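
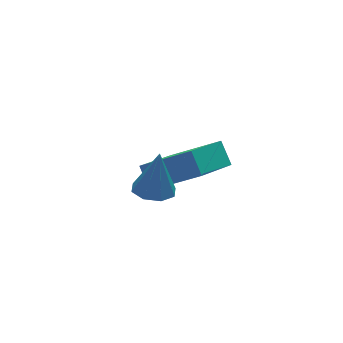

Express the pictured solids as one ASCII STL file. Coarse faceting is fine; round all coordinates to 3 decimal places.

solid 
facet normal -0.632 0.541 -0.555
outer loop
vertex -1.727 3.682 -2.559
vertex -1.727 4.355 -1.903
vertex -0.185 4.56 -3.459
endloop
endfacet
facet normal 0.000 -0.716 -0.698
outer loop
vertex 1.047 3.505 -2.377
vertex -1.727 3.682 -2.559
vertex -0.185 4.56 -3.459
endloop
endfacet
facet normal -0.632 0.541 -0.555
outer loop
vertex -0.185 4.56 -3.459
vertex -1.727 4.355 -1.903
vertex -0.185 5.233 -2.803
endloop
endfacet
facet normal 0.775 0.441 -0.452
outer loop
vertex -0.185 5.233 -2.803
vertex 1.047 3.505 -2.377
vertex -0.185 4.56 -3.459
endloop
endfacet
facet normal -0.775 -0.441 0.452
outer loop
vertex -1.727 3.682 -2.559
vertex -0.495 3.3 -0.821
vertex -1.727 4.355 -1.903
endloop
endfacet
facet normal 0.000 -0.716 -0.698
outer loop
vertex -0.495 2.627 -1.477
vertex -1.727 3.682 -2.559
vertex 1.047 3.505 -2.377
endloop
endfacet
facet normal -0.775 -0.441 0.452
outer loop
vertex -0.495 2.627 -1.477
vertex -0.495 3.3 -0.821
vertex -1.727 3.682 -2.559
endloop
endfacet
facet normal -0.000 0.716 0.698
outer loop
vertex -1.727 4.355 -1.903
vertex -0.495 3.3 -0.821
vertex -0.185 5.233 -2.803
endloop
endfacet
facet normal 0.775 0.441 -0.452
outer loop
vertex 1.047 4.178 -1.721
vertex 1.047 3.505 -2.377
vertex -0.185 5.233 -2.803
endloop
endfacet
facet normal -0.000 0.716 0.698
outer loop
vertex -0.185 5.233 -2.803
vertex -0.495 3.3 -0.821
vertex 1.047 4.178 -1.721
endloop
endfacet
facet normal 0.632 -0.541 0.555
outer loop
vertex 1.047 4.178 -1.721
vertex -0.495 2.627 -1.477
vertex 1.047 3.505 -2.377
endloop
endfacet
facet normal 0.632 -0.541 0.555
outer loop
vertex -0.495 3.3 -0.821
vertex -0.495 2.627 -1.477
vertex 1.047 4.178 -1.721
endloop
endfacet
facet normal -0.197 -0.112 -0.974
outer loop
vertex -2.317 1.609 -0.012
vertex -2.846 1.227 0.139
vertex -2.748 1.883 0.044
endloop
endfacet
facet normal 0.544 0.817 0.192
outer loop
vertex -2.317 1.609 -0.012
vertex -2.748 1.883 0.044
vertex -2.554 1.393 1.581
endloop
endfacet
facet normal -0.198 -0.111 -0.974
outer loop
vertex -2.748 1.883 0.044
vertex -2.846 1.227 0.139
vertex -3.236 1.772 0.156
endloop
endfacet
facet normal -0.141 0.938 0.317
outer loop
vertex -2.748 1.883 0.044
vertex -3.236 1.772 0.156
vertex -2.554 1.393 1.581
endloop
endfacet
facet normal -0.198 -0.111 -0.974
outer loop
vertex -3.236 1.772 0.156
vertex -2.846 1.227 0.139
vertex -3.496 1.342 0.258
endloop
endfacet
facet normal -0.698 0.535 0.476
outer loop
vertex -3.236 1.772 0.156
vertex -3.496 1.342 0.258
vertex -2.554 1.393 1.581
endloop
endfacet
facet normal -0.198 -0.113 -0.974
outer loop
vertex -3.496 1.342 0.258
vertex -2.846 1.227 0.139
vertex -3.375 0.845 0.291
endloop
endfacet
facet normal -0.802 -0.157 0.577
outer loop
vertex -3.496 1.342 0.258
vertex -3.375 0.845 0.291
vertex -2.554 1.393 1.581
endloop
endfacet
facet normal -0.198 -0.113 -0.974
outer loop
vertex -3.375 0.845 0.291
vertex -2.846 1.227 0.139
vertex -2.945 0.571 0.235
endloop
endfacet
facet normal -0.392 -0.730 0.560
outer loop
vertex -3.375 0.845 0.291
vertex -2.945 0.571 0.235
vertex -2.554 1.393 1.581
endloop
endfacet
facet normal -0.198 -0.113 -0.974
outer loop
vertex -2.945 0.571 0.235
vertex -2.846 1.227 0.139
vertex -2.457 0.682 0.123
endloop
endfacet
facet normal 0.293 -0.851 0.435
outer loop
vertex -2.945 0.571 0.235
vertex -2.457 0.682 0.123
vertex -2.554 1.393 1.581
endloop
endfacet
facet normal -0.197 -0.112 -0.974
outer loop
vertex -2.457 0.682 0.123
vertex -2.846 1.227 0.139
vertex -2.197 1.112 0.021
endloop
endfacet
facet normal 0.850 -0.449 0.275
outer loop
vertex -2.457 0.682 0.123
vertex -2.197 1.112 0.021
vertex -2.554 1.393 1.581
endloop
endfacet
facet normal -0.197 -0.112 -0.974
outer loop
vertex -2.197 1.112 0.021
vertex -2.846 1.227 0.139
vertex -2.317 1.609 -0.012
endloop
endfacet
facet normal 0.954 0.242 0.175
outer loop
vertex -2.197 1.112 0.021
vertex -2.317 1.609 -0.012
vertex -2.554 1.393 1.581
endloop
endfacet

endsolid


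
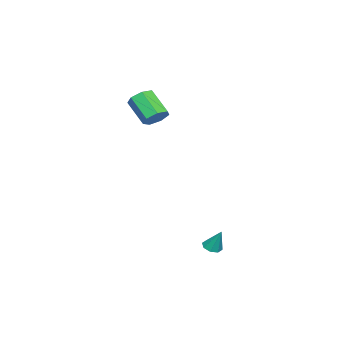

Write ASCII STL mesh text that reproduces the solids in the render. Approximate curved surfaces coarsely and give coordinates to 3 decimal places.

solid 
facet normal 0.363 0.667 -0.651
outer loop
vertex -1.357 -3.89 2.48
vertex -1.846 -3.243 2.87
vertex -1.009 -3.508 3.066
endloop
endfacet
facet normal 0.818 -0.562 -0.119
outer loop
vertex -1.357 -3.89 2.48
vertex -1.009 -3.508 3.066
vertex -2.084 -5.224 3.78
endloop
endfacet
facet normal 0.818 -0.562 -0.119
outer loop
vertex -2.084 -5.224 3.78
vertex -1.009 -3.508 3.066
vertex -1.736 -4.842 4.366
endloop
endfacet
facet normal -0.363 -0.667 0.650
outer loop
vertex -2.084 -5.224 3.78
vertex -1.736 -4.842 4.366
vertex -2.574 -4.577 4.17
endloop
endfacet
facet normal 0.363 0.667 -0.650
outer loop
vertex -1.009 -3.508 3.066
vertex -1.846 -3.243 2.87
vertex -1.292 -2.927 3.504
endloop
endfacet
facet normal 0.858 0.032 0.512
outer loop
vertex -1.009 -3.508 3.066
vertex -1.292 -2.927 3.504
vertex -1.736 -4.842 4.366
endloop
endfacet
facet normal 0.858 0.031 0.512
outer loop
vertex -1.736 -4.842 4.366
vertex -1.292 -2.927 3.504
vertex -2.019 -4.261 4.805
endloop
endfacet
facet normal -0.363 -0.668 0.650
outer loop
vertex -1.736 -4.842 4.366
vertex -2.019 -4.261 4.805
vertex -2.574 -4.577 4.17
endloop
endfacet
facet normal 0.363 0.667 -0.650
outer loop
vertex -1.292 -2.927 3.504
vertex -1.846 -3.243 2.87
vertex -1.992 -2.584 3.465
endloop
endfacet
facet normal 0.253 0.602 0.758
outer loop
vertex -1.292 -2.927 3.504
vertex -1.992 -2.584 3.465
vertex -2.019 -4.261 4.805
endloop
endfacet
facet normal 0.252 0.602 0.758
outer loop
vertex -2.019 -4.261 4.805
vertex -1.992 -2.584 3.465
vertex -2.719 -3.918 4.765
endloop
endfacet
facet normal -0.364 -0.667 0.650
outer loop
vertex -2.019 -4.261 4.805
vertex -2.719 -3.918 4.765
vertex -2.574 -4.577 4.17
endloop
endfacet
facet normal 0.364 0.667 -0.650
outer loop
vertex -1.992 -2.584 3.465
vertex -1.846 -3.243 2.87
vertex -2.583 -2.737 2.977
endloop
endfacet
facet normal -0.544 0.719 0.433
outer loop
vertex -1.992 -2.584 3.465
vertex -2.583 -2.737 2.977
vertex -2.719 -3.918 4.765
endloop
endfacet
facet normal -0.543 0.719 0.434
outer loop
vertex -2.719 -3.918 4.765
vertex -2.583 -2.737 2.977
vertex -3.31 -4.071 4.278
endloop
endfacet
facet normal -0.363 -0.667 0.650
outer loop
vertex -2.719 -3.918 4.765
vertex -3.31 -4.071 4.278
vertex -2.574 -4.577 4.17
endloop
endfacet
facet normal 0.364 0.667 -0.650
outer loop
vertex -2.583 -2.737 2.977
vertex -1.846 -3.243 2.87
vertex -2.619 -3.271 2.409
endloop
endfacet
facet normal -0.930 0.295 -0.218
outer loop
vertex -2.583 -2.737 2.977
vertex -2.619 -3.271 2.409
vertex -3.31 -4.071 4.278
endloop
endfacet
facet normal -0.930 0.295 -0.218
outer loop
vertex -3.31 -4.071 4.278
vertex -2.619 -3.271 2.409
vertex -3.346 -4.605 3.709
endloop
endfacet
facet normal -0.364 -0.668 0.650
outer loop
vertex -3.31 -4.071 4.278
vertex -3.346 -4.605 3.709
vertex -2.574 -4.577 4.17
endloop
endfacet
facet normal 0.364 0.667 -0.650
outer loop
vertex -2.619 -3.271 2.409
vertex -1.846 -3.243 2.87
vertex -2.073 -3.784 2.188
endloop
endfacet
facet normal -0.616 -0.352 -0.705
outer loop
vertex -2.619 -3.271 2.409
vertex -2.073 -3.784 2.188
vertex -3.346 -4.605 3.709
endloop
endfacet
facet normal -0.616 -0.351 -0.705
outer loop
vertex -3.346 -4.605 3.709
vertex -2.073 -3.784 2.188
vertex -2.801 -5.118 3.488
endloop
endfacet
facet normal -0.364 -0.667 0.650
outer loop
vertex -3.346 -4.605 3.709
vertex -2.801 -5.118 3.488
vertex -2.574 -4.577 4.17
endloop
endfacet
facet normal 0.364 0.667 -0.650
outer loop
vertex -2.073 -3.784 2.188
vertex -1.846 -3.243 2.87
vertex -1.357 -3.89 2.48
endloop
endfacet
facet normal 0.161 -0.733 -0.661
outer loop
vertex -2.073 -3.784 2.188
vertex -1.357 -3.89 2.48
vertex -2.801 -5.118 3.488
endloop
endfacet
facet normal 0.161 -0.732 -0.661
outer loop
vertex -2.801 -5.118 3.488
vertex -1.357 -3.89 2.48
vertex -2.084 -5.224 3.78
endloop
endfacet
facet normal -0.363 -0.667 0.650
outer loop
vertex -2.801 -5.118 3.488
vertex -2.084 -5.224 3.78
vertex -2.574 -4.577 4.17
endloop
endfacet
facet normal -0.144 -0.420 -0.896
outer loop
vertex 3.354 2.779 -4.92
vertex 3.05 2.31 -4.651
vertex 2.888 2.862 -4.884
endloop
endfacet
facet normal 0.168 0.981 -0.094
outer loop
vertex 3.354 2.779 -4.92
vertex 2.888 2.862 -4.884
vertex 3.27 2.95 -3.289
endloop
endfacet
facet normal -0.145 -0.421 -0.895
outer loop
vertex 2.888 2.862 -4.884
vertex 3.05 2.31 -4.651
vertex 2.517 2.622 -4.711
endloop
endfacet
facet normal -0.516 0.853 0.077
outer loop
vertex 2.888 2.862 -4.884
vertex 2.517 2.622 -4.711
vertex 3.27 2.95 -3.289
endloop
endfacet
facet normal -0.145 -0.420 -0.896
outer loop
vertex 2.517 2.622 -4.711
vertex 3.05 2.31 -4.651
vertex 2.458 2.199 -4.503
endloop
endfacet
facet normal -0.868 0.312 0.388
outer loop
vertex 2.517 2.622 -4.711
vertex 2.458 2.199 -4.503
vertex 3.27 2.95 -3.289
endloop
endfacet
facet normal -0.145 -0.421 -0.896
outer loop
vertex 2.458 2.199 -4.503
vertex 3.05 2.31 -4.651
vertex 2.746 1.842 -4.382
endloop
endfacet
facet normal -0.680 -0.326 0.657
outer loop
vertex 2.458 2.199 -4.503
vertex 2.746 1.842 -4.382
vertex 3.27 2.95 -3.289
endloop
endfacet
facet normal -0.144 -0.421 -0.895
outer loop
vertex 2.746 1.842 -4.382
vertex 3.05 2.31 -4.651
vertex 3.212 1.759 -4.418
endloop
endfacet
facet normal -0.066 -0.685 0.726
outer loop
vertex 2.746 1.842 -4.382
vertex 3.212 1.759 -4.418
vertex 3.27 2.95 -3.289
endloop
endfacet
facet normal -0.143 -0.421 -0.896
outer loop
vertex 3.212 1.759 -4.418
vertex 3.05 2.31 -4.651
vertex 3.583 1.999 -4.59
endloop
endfacet
facet normal 0.618 -0.557 0.556
outer loop
vertex 3.212 1.759 -4.418
vertex 3.583 1.999 -4.59
vertex 3.27 2.95 -3.289
endloop
endfacet
facet normal -0.143 -0.421 -0.895
outer loop
vertex 3.583 1.999 -4.59
vertex 3.05 2.31 -4.651
vertex 3.642 2.421 -4.798
endloop
endfacet
facet normal 0.970 -0.015 0.244
outer loop
vertex 3.583 1.999 -4.59
vertex 3.642 2.421 -4.798
vertex 3.27 2.95 -3.289
endloop
endfacet
facet normal -0.144 -0.421 -0.896
outer loop
vertex 3.642 2.421 -4.798
vertex 3.05 2.31 -4.651
vertex 3.354 2.779 -4.92
endloop
endfacet
facet normal 0.783 0.621 -0.025
outer loop
vertex 3.642 2.421 -4.798
vertex 3.354 2.779 -4.92
vertex 3.27 2.95 -3.289
endloop
endfacet

endsolid


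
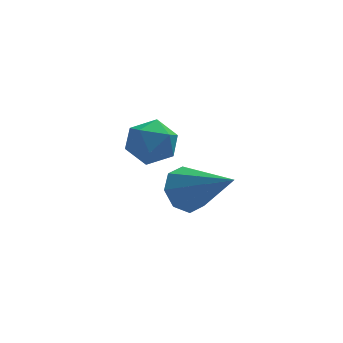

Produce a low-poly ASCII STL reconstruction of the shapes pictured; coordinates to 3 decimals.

solid 
facet normal -0.535 0.640 -0.551
outer loop
vertex -1.138 0.631 -1.717
vertex -1.839 0.296 -1.425
vertex -1.342 0.917 -1.187
endloop
endfacet
facet normal 0.919 0.360 0.160
outer loop
vertex -1.138 0.631 -1.717
vertex -1.342 0.917 -1.187
vertex -0.741 -1.016 -0.295
endloop
endfacet
facet normal -0.535 0.640 -0.551
outer loop
vertex -1.342 0.917 -1.187
vertex -1.839 0.296 -1.425
vertex -1.837 0.839 -0.797
endloop
endfacet
facet normal 0.492 0.486 0.722
outer loop
vertex -1.342 0.917 -1.187
vertex -1.837 0.839 -0.797
vertex -0.741 -1.016 -0.295
endloop
endfacet
facet normal -0.535 0.640 -0.551
outer loop
vertex -1.837 0.839 -0.797
vertex -1.839 0.296 -1.425
vertex -2.333 0.443 -0.775
endloop
endfacet
facet normal -0.114 0.196 0.974
outer loop
vertex -1.837 0.839 -0.797
vertex -2.333 0.443 -0.775
vertex -0.741 -1.016 -0.295
endloop
endfacet
facet normal -0.535 0.640 -0.551
outer loop
vertex -2.333 0.443 -0.775
vertex -1.839 0.296 -1.425
vertex -2.54 -0.039 -1.134
endloop
endfacet
facet normal -0.543 -0.339 0.768
outer loop
vertex -2.333 0.443 -0.775
vertex -2.54 -0.039 -1.134
vertex -0.741 -1.016 -0.295
endloop
endfacet
facet normal -0.535 0.640 -0.552
outer loop
vertex -2.54 -0.039 -1.134
vertex -1.839 0.296 -1.425
vertex -2.336 -0.325 -1.663
endloop
endfacet
facet normal -0.544 -0.808 0.227
outer loop
vertex -2.54 -0.039 -1.134
vertex -2.336 -0.325 -1.663
vertex -0.741 -1.016 -0.295
endloop
endfacet
facet normal -0.535 0.640 -0.552
outer loop
vertex -2.336 -0.325 -1.663
vertex -1.839 0.296 -1.425
vertex -1.84 -0.247 -2.053
endloop
endfacet
facet normal -0.117 -0.935 -0.336
outer loop
vertex -2.336 -0.325 -1.663
vertex -1.84 -0.247 -2.053
vertex -0.741 -1.016 -0.295
endloop
endfacet
facet normal -0.535 0.639 -0.552
outer loop
vertex -1.84 -0.247 -2.053
vertex -1.839 0.296 -1.425
vertex -1.344 0.149 -2.075
endloop
endfacet
facet normal 0.489 -0.645 -0.588
outer loop
vertex -1.84 -0.247 -2.053
vertex -1.344 0.149 -2.075
vertex -0.741 -1.016 -0.295
endloop
endfacet
facet normal -0.535 0.639 -0.552
outer loop
vertex -1.344 0.149 -2.075
vertex -1.839 0.296 -1.425
vertex -1.138 0.631 -1.717
endloop
endfacet
facet normal 0.918 -0.109 -0.382
outer loop
vertex -1.344 0.149 -2.075
vertex -1.138 0.631 -1.717
vertex -0.741 -1.016 -0.295
endloop
endfacet
facet normal -0.901 0.410 -0.142
outer loop
vertex -3.577 -1.174 1.405
vertex -3.917 -1.774 1.829
vertex -3.67 -1.101 2.206
endloop
endfacet
facet normal -0.394 0.910 -0.129
outer loop
vertex -3.577 -1.174 1.405
vertex -3.67 -1.101 2.206
vertex -2.984 -0.854 1.854
endloop
endfacet
facet normal 0.077 0.761 -0.644
outer loop
vertex -3.577 -1.174 1.405
vertex -2.984 -0.854 1.854
vertex -2.806 -1.375 1.26
endloop
endfacet
facet normal -0.139 0.169 -0.976
outer loop
vertex -3.577 -1.174 1.405
vertex -2.806 -1.375 1.26
vertex -3.383 -1.943 1.244
endloop
endfacet
facet normal -0.745 -0.048 -0.666
outer loop
vertex -3.577 -1.174 1.405
vertex -3.383 -1.943 1.244
vertex -3.917 -1.774 1.829
endloop
endfacet
facet normal -0.056 0.865 0.499
outer loop
vertex -2.984 -0.854 1.854
vertex -3.67 -1.101 2.206
vertex -2.957 -1.257 2.556
endloop
endfacet
facet normal -0.877 0.055 0.477
outer loop
vertex -3.67 -1.101 2.206
vertex -3.917 -1.774 1.829
vertex -3.534 -1.825 2.54
endloop
endfacet
facet normal -0.624 -0.688 -0.371
outer loop
vertex -3.917 -1.774 1.829
vertex -3.383 -1.943 1.244
vertex -3.356 -2.346 1.946
endloop
endfacet
facet normal 0.355 -0.336 -0.873
outer loop
vertex -3.383 -1.943 1.244
vertex -2.806 -1.375 1.26
vertex -2.67 -2.099 1.594
endloop
endfacet
facet normal 0.706 0.624 -0.336
outer loop
vertex -2.806 -1.375 1.26
vertex -2.984 -0.854 1.854
vertex -2.423 -1.426 1.971
endloop
endfacet
facet normal 0.139 -0.169 0.976
outer loop
vertex -2.763 -2.026 2.395
vertex -2.957 -1.257 2.556
vertex -3.534 -1.825 2.54
endloop
endfacet
facet normal -0.077 -0.761 0.644
outer loop
vertex -2.763 -2.026 2.395
vertex -3.534 -1.825 2.54
vertex -3.356 -2.346 1.946
endloop
endfacet
facet normal 0.394 -0.910 0.129
outer loop
vertex -2.763 -2.026 2.395
vertex -3.356 -2.346 1.946
vertex -2.67 -2.099 1.594
endloop
endfacet
facet normal 0.901 -0.410 0.142
outer loop
vertex -2.763 -2.026 2.395
vertex -2.67 -2.099 1.594
vertex -2.423 -1.426 1.971
endloop
endfacet
facet normal 0.745 0.048 0.666
outer loop
vertex -2.763 -2.026 2.395
vertex -2.423 -1.426 1.971
vertex -2.957 -1.257 2.556
endloop
endfacet
facet normal -0.355 0.336 0.873
outer loop
vertex -3.534 -1.825 2.54
vertex -2.957 -1.257 2.556
vertex -3.67 -1.101 2.206
endloop
endfacet
facet normal -0.706 -0.624 0.336
outer loop
vertex -3.356 -2.346 1.946
vertex -3.534 -1.825 2.54
vertex -3.917 -1.774 1.829
endloop
endfacet
facet normal 0.056 -0.865 -0.499
outer loop
vertex -2.67 -2.099 1.594
vertex -3.356 -2.346 1.946
vertex -3.383 -1.943 1.244
endloop
endfacet
facet normal 0.877 -0.055 -0.477
outer loop
vertex -2.423 -1.426 1.971
vertex -2.67 -2.099 1.594
vertex -2.806 -1.375 1.26
endloop
endfacet
facet normal 0.624 0.688 0.371
outer loop
vertex -2.957 -1.257 2.556
vertex -2.423 -1.426 1.971
vertex -2.984 -0.854 1.854
endloop
endfacet

endsolid


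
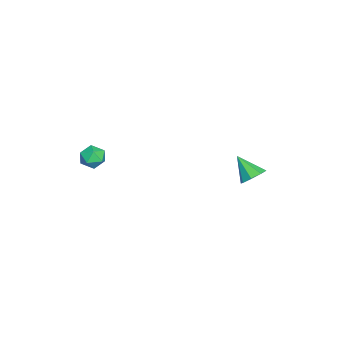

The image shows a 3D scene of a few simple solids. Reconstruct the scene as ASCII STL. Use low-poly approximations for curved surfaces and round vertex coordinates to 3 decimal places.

solid 
facet normal 0.379 0.608 -0.697
outer loop
vertex -2.684 3.835 -3.986
vertex -3.368 3.859 -4.337
vertex -3.024 4.274 -3.788
endloop
endfacet
facet normal 0.498 -0.005 0.867
outer loop
vertex -2.684 3.835 -3.986
vertex -3.024 4.274 -3.788
vertex -3.952 2.921 -3.263
endloop
endfacet
facet normal 0.379 0.609 -0.697
outer loop
vertex -3.024 4.274 -3.788
vertex -3.368 3.859 -4.337
vertex -3.566 4.469 -3.912
endloop
endfacet
facet normal -0.065 0.400 0.914
outer loop
vertex -3.024 4.274 -3.788
vertex -3.566 4.469 -3.912
vertex -3.952 2.921 -3.263
endloop
endfacet
facet normal 0.379 0.609 -0.697
outer loop
vertex -3.566 4.469 -3.912
vertex -3.368 3.859 -4.337
vertex -3.992 4.307 -4.285
endloop
endfacet
facet normal -0.683 0.421 0.597
outer loop
vertex -3.566 4.469 -3.912
vertex -3.992 4.307 -4.285
vertex -3.952 2.921 -3.263
endloop
endfacet
facet normal 0.378 0.608 -0.698
outer loop
vertex -3.992 4.307 -4.285
vertex -3.368 3.859 -4.337
vertex -4.053 3.882 -4.688
endloop
endfacet
facet normal -0.994 0.046 0.102
outer loop
vertex -3.992 4.307 -4.285
vertex -4.053 3.882 -4.688
vertex -3.952 2.921 -3.263
endloop
endfacet
facet normal 0.378 0.608 -0.698
outer loop
vertex -4.053 3.882 -4.688
vertex -3.368 3.859 -4.337
vertex -3.713 3.443 -4.886
endloop
endfacet
facet normal -0.816 -0.505 -0.282
outer loop
vertex -4.053 3.882 -4.688
vertex -3.713 3.443 -4.886
vertex -3.952 2.921 -3.263
endloop
endfacet
facet normal 0.378 0.608 -0.698
outer loop
vertex -3.713 3.443 -4.886
vertex -3.368 3.859 -4.337
vertex -3.171 3.248 -4.762
endloop
endfacet
facet normal -0.252 -0.910 -0.330
outer loop
vertex -3.713 3.443 -4.886
vertex -3.171 3.248 -4.762
vertex -3.952 2.921 -3.263
endloop
endfacet
facet normal 0.380 0.608 -0.698
outer loop
vertex -3.171 3.248 -4.762
vertex -3.368 3.859 -4.337
vertex -2.745 3.41 -4.389
endloop
endfacet
facet normal 0.365 -0.931 -0.013
outer loop
vertex -3.171 3.248 -4.762
vertex -2.745 3.41 -4.389
vertex -3.952 2.921 -3.263
endloop
endfacet
facet normal 0.379 0.607 -0.698
outer loop
vertex -2.745 3.41 -4.389
vertex -3.368 3.859 -4.337
vertex -2.684 3.835 -3.986
endloop
endfacet
facet normal 0.676 -0.556 0.484
outer loop
vertex -2.745 3.41 -4.389
vertex -2.684 3.835 -3.986
vertex -3.952 2.921 -3.263
endloop
endfacet
facet normal 0.352 0.761 -0.544
outer loop
vertex 2.365 -3.014 -0.537
vertex 1.803 -2.606 -0.33
vertex 2.413 -2.608 0.062
endloop
endfacet
facet normal 0.886 0.349 -0.307
outer loop
vertex 2.365 -3.014 -0.537
vertex 2.413 -2.608 0.062
vertex 2.678 -3.283 0.06
endloop
endfacet
facet normal 0.776 -0.313 -0.548
outer loop
vertex 2.365 -3.014 -0.537
vertex 2.678 -3.283 0.06
vertex 2.232 -3.698 -0.334
endloop
endfacet
facet normal 0.175 -0.311 -0.934
outer loop
vertex 2.365 -3.014 -0.537
vertex 2.232 -3.698 -0.334
vertex 1.691 -3.279 -0.575
endloop
endfacet
facet normal -0.086 0.353 -0.931
outer loop
vertex 2.365 -3.014 -0.537
vertex 1.691 -3.279 -0.575
vertex 1.803 -2.606 -0.33
endloop
endfacet
facet normal 0.851 0.333 0.406
outer loop
vertex 2.678 -3.283 0.06
vertex 2.413 -2.608 0.062
vertex 2.309 -3.041 0.635
endloop
endfacet
facet normal -0.011 1.000 0.022
outer loop
vertex 2.413 -2.608 0.062
vertex 1.803 -2.606 -0.33
vertex 1.768 -2.622 0.394
endloop
endfacet
facet normal -0.720 0.340 -0.605
outer loop
vertex 1.803 -2.606 -0.33
vertex 1.691 -3.279 -0.575
vertex 1.322 -3.037 0.0
endloop
endfacet
facet normal -0.298 -0.735 -0.609
outer loop
vertex 1.691 -3.279 -0.575
vertex 2.232 -3.698 -0.334
vertex 1.587 -3.712 -0.002
endloop
endfacet
facet normal 0.673 -0.739 0.016
outer loop
vertex 2.232 -3.698 -0.334
vertex 2.678 -3.283 0.06
vertex 2.197 -3.714 0.39
endloop
endfacet
facet normal -0.175 0.311 0.934
outer loop
vertex 1.635 -3.306 0.597
vertex 2.309 -3.041 0.635
vertex 1.768 -2.622 0.394
endloop
endfacet
facet normal -0.776 0.313 0.548
outer loop
vertex 1.635 -3.306 0.597
vertex 1.768 -2.622 0.394
vertex 1.322 -3.037 0.0
endloop
endfacet
facet normal -0.886 -0.349 0.307
outer loop
vertex 1.635 -3.306 0.597
vertex 1.322 -3.037 0.0
vertex 1.587 -3.712 -0.002
endloop
endfacet
facet normal -0.352 -0.761 0.544
outer loop
vertex 1.635 -3.306 0.597
vertex 1.587 -3.712 -0.002
vertex 2.197 -3.714 0.39
endloop
endfacet
facet normal 0.086 -0.353 0.931
outer loop
vertex 1.635 -3.306 0.597
vertex 2.197 -3.714 0.39
vertex 2.309 -3.041 0.635
endloop
endfacet
facet normal 0.298 0.735 0.609
outer loop
vertex 1.768 -2.622 0.394
vertex 2.309 -3.041 0.635
vertex 2.413 -2.608 0.062
endloop
endfacet
facet normal -0.673 0.739 -0.016
outer loop
vertex 1.322 -3.037 0.0
vertex 1.768 -2.622 0.394
vertex 1.803 -2.606 -0.33
endloop
endfacet
facet normal -0.851 -0.333 -0.406
outer loop
vertex 1.587 -3.712 -0.002
vertex 1.322 -3.037 0.0
vertex 1.691 -3.279 -0.575
endloop
endfacet
facet normal 0.011 -1.000 -0.022
outer loop
vertex 2.197 -3.714 0.39
vertex 1.587 -3.712 -0.002
vertex 2.232 -3.698 -0.334
endloop
endfacet
facet normal 0.720 -0.340 0.605
outer loop
vertex 2.309 -3.041 0.635
vertex 2.197 -3.714 0.39
vertex 2.678 -3.283 0.06
endloop
endfacet

endsolid


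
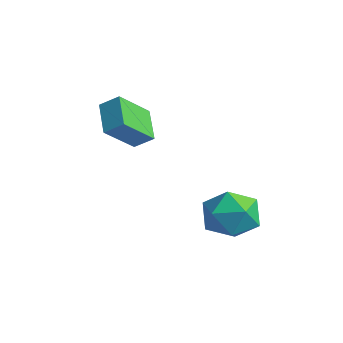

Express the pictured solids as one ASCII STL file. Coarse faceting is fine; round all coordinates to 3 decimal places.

solid 
facet normal 0.417 0.287 0.862
outer loop
vertex 3.139 3.332 -1.722
vertex 2.782 2.309 -1.209
vertex 3.852 2.368 -1.746
endloop
endfacet
facet normal 0.769 0.561 0.306
outer loop
vertex 3.139 3.332 -1.722
vertex 3.852 2.368 -1.746
vertex 3.739 3.055 -2.722
endloop
endfacet
facet normal 0.308 0.948 -0.078
outer loop
vertex 3.139 3.332 -1.722
vertex 3.739 3.055 -2.722
vertex 2.599 3.42 -2.788
endloop
endfacet
facet normal -0.329 0.913 0.242
outer loop
vertex 3.139 3.332 -1.722
vertex 2.599 3.42 -2.788
vertex 2.008 2.959 -1.853
endloop
endfacet
facet normal -0.262 0.504 0.823
outer loop
vertex 3.139 3.332 -1.722
vertex 2.008 2.959 -1.853
vertex 2.782 2.309 -1.209
endloop
endfacet
facet normal 0.995 0.020 -0.101
outer loop
vertex 3.739 3.055 -2.722
vertex 3.852 2.368 -1.746
vertex 3.752 1.861 -2.827
endloop
endfacet
facet normal 0.425 -0.424 0.800
outer loop
vertex 3.852 2.368 -1.746
vertex 2.782 2.309 -1.209
vertex 3.161 1.4 -1.892
endloop
endfacet
facet normal -0.673 -0.072 0.736
outer loop
vertex 2.782 2.309 -1.209
vertex 2.008 2.959 -1.853
vertex 2.021 1.765 -1.958
endloop
endfacet
facet normal -0.782 0.589 -0.204
outer loop
vertex 2.008 2.959 -1.853
vertex 2.599 3.42 -2.788
vertex 1.908 2.452 -2.934
endloop
endfacet
facet normal 0.249 0.646 -0.722
outer loop
vertex 2.599 3.42 -2.788
vertex 3.739 3.055 -2.722
vertex 2.978 2.511 -3.471
endloop
endfacet
facet normal 0.329 -0.913 -0.242
outer loop
vertex 2.621 1.488 -2.958
vertex 3.752 1.861 -2.827
vertex 3.161 1.4 -1.892
endloop
endfacet
facet normal -0.308 -0.948 0.078
outer loop
vertex 2.621 1.488 -2.958
vertex 3.161 1.4 -1.892
vertex 2.021 1.765 -1.958
endloop
endfacet
facet normal -0.769 -0.561 -0.306
outer loop
vertex 2.621 1.488 -2.958
vertex 2.021 1.765 -1.958
vertex 1.908 2.452 -2.934
endloop
endfacet
facet normal -0.417 -0.287 -0.862
outer loop
vertex 2.621 1.488 -2.958
vertex 1.908 2.452 -2.934
vertex 2.978 2.511 -3.471
endloop
endfacet
facet normal 0.262 -0.504 -0.823
outer loop
vertex 2.621 1.488 -2.958
vertex 2.978 2.511 -3.471
vertex 3.752 1.861 -2.827
endloop
endfacet
facet normal 0.782 -0.589 0.204
outer loop
vertex 3.161 1.4 -1.892
vertex 3.752 1.861 -2.827
vertex 3.852 2.368 -1.746
endloop
endfacet
facet normal -0.249 -0.646 0.722
outer loop
vertex 2.021 1.765 -1.958
vertex 3.161 1.4 -1.892
vertex 2.782 2.309 -1.209
endloop
endfacet
facet normal -0.995 -0.020 0.101
outer loop
vertex 1.908 2.452 -2.934
vertex 2.021 1.765 -1.958
vertex 2.008 2.959 -1.853
endloop
endfacet
facet normal -0.425 0.424 -0.800
outer loop
vertex 2.978 2.511 -3.471
vertex 1.908 2.452 -2.934
vertex 2.599 3.42 -2.788
endloop
endfacet
facet normal 0.673 0.072 -0.736
outer loop
vertex 3.752 1.861 -2.827
vertex 2.978 2.511 -3.471
vertex 3.739 3.055 -2.722
endloop
endfacet
facet normal -0.610 -0.556 -0.565
outer loop
vertex -1.982 -0.143 1.855
vertex -2.157 1.225 0.697
vertex -0.771 -0.662 1.058
endloop
endfacet
facet normal 0.097 -0.760 0.643
outer loop
vertex -0.203 -0.145 1.583
vertex -1.982 -0.143 1.855
vertex -0.771 -0.662 1.058
endloop
endfacet
facet normal -0.610 -0.556 -0.565
outer loop
vertex -0.771 -0.662 1.058
vertex -2.157 1.225 0.697
vertex -0.946 0.706 -0.1
endloop
endfacet
facet normal 0.786 -0.338 -0.518
outer loop
vertex -0.946 0.706 -0.1
vertex -0.203 -0.145 1.583
vertex -0.771 -0.662 1.058
endloop
endfacet
facet normal -0.786 0.338 0.518
outer loop
vertex -1.982 -0.143 1.855
vertex -1.589 1.742 1.222
vertex -2.157 1.225 0.697
endloop
endfacet
facet normal 0.097 -0.760 0.643
outer loop
vertex -1.414 0.374 2.38
vertex -1.982 -0.143 1.855
vertex -0.203 -0.145 1.583
endloop
endfacet
facet normal -0.786 0.338 0.518
outer loop
vertex -1.414 0.374 2.38
vertex -1.589 1.742 1.222
vertex -1.982 -0.143 1.855
endloop
endfacet
facet normal -0.097 0.760 -0.643
outer loop
vertex -2.157 1.225 0.697
vertex -1.589 1.742 1.222
vertex -0.946 0.706 -0.1
endloop
endfacet
facet normal 0.786 -0.338 -0.518
outer loop
vertex -0.378 1.223 0.425
vertex -0.203 -0.145 1.583
vertex -0.946 0.706 -0.1
endloop
endfacet
facet normal -0.097 0.760 -0.643
outer loop
vertex -0.946 0.706 -0.1
vertex -1.589 1.742 1.222
vertex -0.378 1.223 0.425
endloop
endfacet
facet normal 0.610 0.556 0.565
outer loop
vertex -0.378 1.223 0.425
vertex -1.414 0.374 2.38
vertex -0.203 -0.145 1.583
endloop
endfacet
facet normal 0.610 0.556 0.565
outer loop
vertex -1.589 1.742 1.222
vertex -1.414 0.374 2.38
vertex -0.378 1.223 0.425
endloop
endfacet

endsolid


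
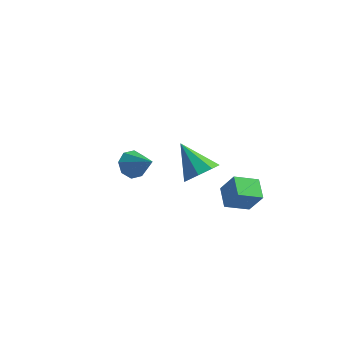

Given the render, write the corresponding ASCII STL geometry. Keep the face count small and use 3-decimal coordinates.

solid 
facet normal -0.750 0.334 -0.571
outer loop
vertex -2.855 2.963 -3.318
vertex -3.472 2.35 -2.866
vertex -3.177 3.272 -2.715
endloop
endfacet
facet normal 0.770 0.632 0.087
outer loop
vertex -2.855 2.963 -3.318
vertex -3.177 3.272 -2.715
vertex -1.988 1.69 -1.734
endloop
endfacet
facet normal -0.749 0.333 -0.572
outer loop
vertex -3.177 3.272 -2.715
vertex -3.472 2.35 -2.866
vertex -3.672 3.042 -2.201
endloop
endfacet
facet normal 0.360 0.672 0.647
outer loop
vertex -3.177 3.272 -2.715
vertex -3.672 3.042 -2.201
vertex -1.988 1.69 -1.734
endloop
endfacet
facet normal -0.750 0.333 -0.572
outer loop
vertex -3.672 3.042 -2.201
vertex -3.472 2.35 -2.866
vertex -4.05 2.406 -2.076
endloop
endfacet
facet normal -0.078 0.237 0.968
outer loop
vertex -3.672 3.042 -2.201
vertex -4.05 2.406 -2.076
vertex -1.988 1.69 -1.734
endloop
endfacet
facet normal -0.750 0.333 -0.572
outer loop
vertex -4.05 2.406 -2.076
vertex -3.472 2.35 -2.866
vertex -4.089 1.737 -2.414
endloop
endfacet
facet normal -0.288 -0.418 0.861
outer loop
vertex -4.05 2.406 -2.076
vertex -4.089 1.737 -2.414
vertex -1.988 1.69 -1.734
endloop
endfacet
facet normal -0.750 0.334 -0.571
outer loop
vertex -4.089 1.737 -2.414
vertex -3.472 2.35 -2.866
vertex -3.767 1.428 -3.017
endloop
endfacet
facet normal -0.146 -0.910 0.388
outer loop
vertex -4.089 1.737 -2.414
vertex -3.767 1.428 -3.017
vertex -1.988 1.69 -1.734
endloop
endfacet
facet normal -0.750 0.334 -0.571
outer loop
vertex -3.767 1.428 -3.017
vertex -3.472 2.35 -2.866
vertex -3.273 1.659 -3.531
endloop
endfacet
facet normal 0.264 -0.949 -0.173
outer loop
vertex -3.767 1.428 -3.017
vertex -3.273 1.659 -3.531
vertex -1.988 1.69 -1.734
endloop
endfacet
facet normal -0.750 0.334 -0.571
outer loop
vertex -3.273 1.659 -3.531
vertex -3.472 2.35 -2.866
vertex -2.895 2.295 -3.656
endloop
endfacet
facet normal 0.702 -0.514 -0.493
outer loop
vertex -3.273 1.659 -3.531
vertex -2.895 2.295 -3.656
vertex -1.988 1.69 -1.734
endloop
endfacet
facet normal -0.750 0.334 -0.571
outer loop
vertex -2.895 2.295 -3.656
vertex -3.472 2.35 -2.866
vertex -2.855 2.963 -3.318
endloop
endfacet
facet normal 0.912 0.141 -0.386
outer loop
vertex -2.895 2.295 -3.656
vertex -2.855 2.963 -3.318
vertex -1.988 1.69 -1.734
endloop
endfacet
facet normal 0.666 -0.309 -0.678
outer loop
vertex 3.691 -4.037 3.414
vertex 3.033 -3.746 2.635
vertex 3.808 -3.269 3.179
endloop
endfacet
facet normal 0.392 0.214 0.895
outer loop
vertex 3.691 -4.037 3.414
vertex 3.808 -3.269 3.179
vertex 1.587 -3.074 4.105
endloop
endfacet
facet normal 0.667 -0.310 -0.678
outer loop
vertex 3.808 -3.269 3.179
vertex 3.033 -3.746 2.635
vertex 3.472 -2.781 2.625
endloop
endfacet
facet normal 0.290 0.799 0.527
outer loop
vertex 3.808 -3.269 3.179
vertex 3.472 -2.781 2.625
vertex 1.587 -3.074 4.105
endloop
endfacet
facet normal 0.667 -0.311 -0.677
outer loop
vertex 3.472 -2.781 2.625
vertex 3.033 -3.746 2.635
vertex 2.879 -2.858 2.076
endloop
endfacet
facet normal -0.142 0.990 0.015
outer loop
vertex 3.472 -2.781 2.625
vertex 2.879 -2.858 2.076
vertex 1.587 -3.074 4.105
endloop
endfacet
facet normal 0.667 -0.311 -0.677
outer loop
vertex 2.879 -2.858 2.076
vertex 3.033 -3.746 2.635
vertex 2.376 -3.456 1.855
endloop
endfacet
facet normal -0.652 0.676 -0.343
outer loop
vertex 2.879 -2.858 2.076
vertex 2.376 -3.456 1.855
vertex 1.587 -3.074 4.105
endloop
endfacet
facet normal 0.667 -0.310 -0.677
outer loop
vertex 2.376 -3.456 1.855
vertex 3.033 -3.746 2.635
vertex 2.259 -4.223 2.091
endloop
endfacet
facet normal -0.941 0.040 -0.337
outer loop
vertex 2.376 -3.456 1.855
vertex 2.259 -4.223 2.091
vertex 1.587 -3.074 4.105
endloop
endfacet
facet normal 0.667 -0.310 -0.677
outer loop
vertex 2.259 -4.223 2.091
vertex 3.033 -3.746 2.635
vertex 2.595 -4.711 2.645
endloop
endfacet
facet normal -0.839 -0.543 0.030
outer loop
vertex 2.259 -4.223 2.091
vertex 2.595 -4.711 2.645
vertex 1.587 -3.074 4.105
endloop
endfacet
facet normal 0.667 -0.310 -0.678
outer loop
vertex 2.595 -4.711 2.645
vertex 3.033 -3.746 2.635
vertex 3.188 -4.634 3.193
endloop
endfacet
facet normal -0.407 -0.735 0.543
outer loop
vertex 2.595 -4.711 2.645
vertex 3.188 -4.634 3.193
vertex 1.587 -3.074 4.105
endloop
endfacet
facet normal 0.666 -0.310 -0.678
outer loop
vertex 3.188 -4.634 3.193
vertex 3.033 -3.746 2.635
vertex 3.691 -4.037 3.414
endloop
endfacet
facet normal 0.103 -0.421 0.901
outer loop
vertex 3.188 -4.634 3.193
vertex 3.691 -4.037 3.414
vertex 1.587 -3.074 4.105
endloop
endfacet
facet normal -0.524 0.089 -0.847
outer loop
vertex 2.941 -0.109 -2.771
vertex 2.288 1.002 -2.251
vertex 4.05 0.818 -3.359
endloop
endfacet
facet normal 0.470 -0.799 -0.374
outer loop
vertex 4.872 0.678 -2.029
vertex 2.941 -0.109 -2.771
vertex 4.05 0.818 -3.359
endloop
endfacet
facet normal -0.524 0.089 -0.847
outer loop
vertex 4.05 0.818 -3.359
vertex 2.288 1.002 -2.251
vertex 3.397 1.929 -2.839
endloop
endfacet
facet normal 0.711 0.594 -0.377
outer loop
vertex 3.397 1.929 -2.839
vertex 4.872 0.678 -2.029
vertex 4.05 0.818 -3.359
endloop
endfacet
facet normal -0.711 -0.594 0.377
outer loop
vertex 2.941 -0.109 -2.771
vertex 3.11 0.862 -0.921
vertex 2.288 1.002 -2.251
endloop
endfacet
facet normal 0.470 -0.799 -0.374
outer loop
vertex 3.763 -0.249 -1.441
vertex 2.941 -0.109 -2.771
vertex 4.872 0.678 -2.029
endloop
endfacet
facet normal -0.711 -0.594 0.377
outer loop
vertex 3.763 -0.249 -1.441
vertex 3.11 0.862 -0.921
vertex 2.941 -0.109 -2.771
endloop
endfacet
facet normal -0.470 0.799 0.374
outer loop
vertex 2.288 1.002 -2.251
vertex 3.11 0.862 -0.921
vertex 3.397 1.929 -2.839
endloop
endfacet
facet normal 0.711 0.594 -0.377
outer loop
vertex 4.219 1.789 -1.509
vertex 4.872 0.678 -2.029
vertex 3.397 1.929 -2.839
endloop
endfacet
facet normal -0.470 0.799 0.374
outer loop
vertex 3.397 1.929 -2.839
vertex 3.11 0.862 -0.921
vertex 4.219 1.789 -1.509
endloop
endfacet
facet normal 0.524 -0.089 0.847
outer loop
vertex 4.219 1.789 -1.509
vertex 3.763 -0.249 -1.441
vertex 4.872 0.678 -2.029
endloop
endfacet
facet normal 0.524 -0.089 0.847
outer loop
vertex 3.11 0.862 -0.921
vertex 3.763 -0.249 -1.441
vertex 4.219 1.789 -1.509
endloop
endfacet

endsolid


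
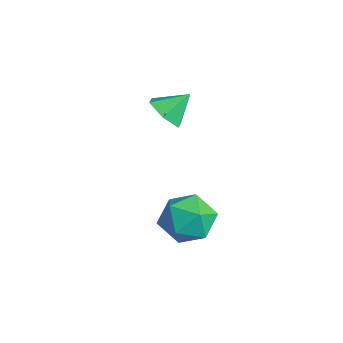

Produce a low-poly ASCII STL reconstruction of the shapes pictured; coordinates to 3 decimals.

solid 
facet normal -0.090 -0.750 -0.656
outer loop
vertex -0.806 2.922 -1.005
vertex -1.409 3.265 -1.314
vertex -0.712 3.412 -1.578
endloop
endfacet
facet normal 0.891 0.262 0.370
outer loop
vertex -0.806 2.922 -1.005
vertex -0.712 3.412 -1.578
vertex -1.311 4.075 -0.606
endloop
endfacet
facet normal -0.090 -0.750 -0.656
outer loop
vertex -0.712 3.412 -1.578
vertex -1.409 3.265 -1.314
vertex -1.315 3.755 -1.887
endloop
endfacet
facet normal 0.560 0.803 -0.202
outer loop
vertex -0.712 3.412 -1.578
vertex -1.315 3.755 -1.887
vertex -1.311 4.075 -0.606
endloop
endfacet
facet normal -0.091 -0.749 -0.656
outer loop
vertex -1.315 3.755 -1.887
vertex -1.409 3.265 -1.314
vertex -2.012 3.609 -1.623
endloop
endfacet
facet normal -0.283 0.931 -0.232
outer loop
vertex -1.315 3.755 -1.887
vertex -2.012 3.609 -1.623
vertex -1.311 4.075 -0.606
endloop
endfacet
facet normal -0.091 -0.749 -0.656
outer loop
vertex -2.012 3.609 -1.623
vertex -1.409 3.265 -1.314
vertex -2.107 3.119 -1.05
endloop
endfacet
facet normal -0.796 0.518 0.311
outer loop
vertex -2.012 3.609 -1.623
vertex -2.107 3.119 -1.05
vertex -1.311 4.075 -0.606
endloop
endfacet
facet normal -0.091 -0.749 -0.656
outer loop
vertex -2.107 3.119 -1.05
vertex -1.409 3.265 -1.314
vertex -1.503 2.775 -0.741
endloop
endfacet
facet normal -0.466 -0.023 0.885
outer loop
vertex -2.107 3.119 -1.05
vertex -1.503 2.775 -0.741
vertex -1.311 4.075 -0.606
endloop
endfacet
facet normal -0.090 -0.750 -0.656
outer loop
vertex -1.503 2.775 -0.741
vertex -1.409 3.265 -1.314
vertex -0.806 2.922 -1.005
endloop
endfacet
facet normal 0.378 -0.151 0.914
outer loop
vertex -1.503 2.775 -0.741
vertex -0.806 2.922 -1.005
vertex -1.311 4.075 -0.606
endloop
endfacet
facet normal -0.791 0.385 0.475
outer loop
vertex 1.506 3.088 -3.499
vertex 1.3 2.207 -3.127
vertex 1.889 2.818 -2.641
endloop
endfacet
facet normal -0.277 0.874 0.399
outer loop
vertex 1.506 3.088 -3.499
vertex 1.889 2.818 -2.641
vertex 2.441 3.291 -3.295
endloop
endfacet
facet normal -0.140 0.945 -0.297
outer loop
vertex 1.506 3.088 -3.499
vertex 2.441 3.291 -3.295
vertex 2.192 2.974 -4.186
endloop
endfacet
facet normal -0.571 0.498 -0.653
outer loop
vertex 1.506 3.088 -3.499
vertex 2.192 2.974 -4.186
vertex 1.488 2.304 -4.082
endloop
endfacet
facet normal -0.972 0.153 -0.176
outer loop
vertex 1.506 3.088 -3.499
vertex 1.488 2.304 -4.082
vertex 1.3 2.207 -3.127
endloop
endfacet
facet normal 0.313 0.625 0.716
outer loop
vertex 2.441 3.291 -3.295
vertex 1.889 2.818 -2.641
vertex 2.812 2.536 -2.798
endloop
endfacet
facet normal -0.519 -0.166 0.838
outer loop
vertex 1.889 2.818 -2.641
vertex 1.3 2.207 -3.127
vertex 2.108 1.866 -2.694
endloop
endfacet
facet normal -0.813 -0.541 -0.215
outer loop
vertex 1.3 2.207 -3.127
vertex 1.488 2.304 -4.082
vertex 1.859 1.549 -3.585
endloop
endfacet
facet normal -0.162 0.018 -0.987
outer loop
vertex 1.488 2.304 -4.082
vertex 2.192 2.974 -4.186
vertex 2.411 2.022 -4.239
endloop
endfacet
facet normal 0.533 0.739 -0.412
outer loop
vertex 2.192 2.974 -4.186
vertex 2.441 3.291 -3.295
vertex 3.0 2.633 -3.753
endloop
endfacet
facet normal 0.571 -0.498 0.653
outer loop
vertex 2.794 1.752 -3.381
vertex 2.812 2.536 -2.798
vertex 2.108 1.866 -2.694
endloop
endfacet
facet normal 0.140 -0.945 0.297
outer loop
vertex 2.794 1.752 -3.381
vertex 2.108 1.866 -2.694
vertex 1.859 1.549 -3.585
endloop
endfacet
facet normal 0.277 -0.874 -0.399
outer loop
vertex 2.794 1.752 -3.381
vertex 1.859 1.549 -3.585
vertex 2.411 2.022 -4.239
endloop
endfacet
facet normal 0.791 -0.385 -0.475
outer loop
vertex 2.794 1.752 -3.381
vertex 2.411 2.022 -4.239
vertex 3.0 2.633 -3.753
endloop
endfacet
facet normal 0.972 -0.153 0.176
outer loop
vertex 2.794 1.752 -3.381
vertex 3.0 2.633 -3.753
vertex 2.812 2.536 -2.798
endloop
endfacet
facet normal 0.162 -0.018 0.987
outer loop
vertex 2.108 1.866 -2.694
vertex 2.812 2.536 -2.798
vertex 1.889 2.818 -2.641
endloop
endfacet
facet normal -0.533 -0.739 0.412
outer loop
vertex 1.859 1.549 -3.585
vertex 2.108 1.866 -2.694
vertex 1.3 2.207 -3.127
endloop
endfacet
facet normal -0.313 -0.625 -0.716
outer loop
vertex 2.411 2.022 -4.239
vertex 1.859 1.549 -3.585
vertex 1.488 2.304 -4.082
endloop
endfacet
facet normal 0.519 0.166 -0.838
outer loop
vertex 3.0 2.633 -3.753
vertex 2.411 2.022 -4.239
vertex 2.192 2.974 -4.186
endloop
endfacet
facet normal 0.813 0.541 0.215
outer loop
vertex 2.812 2.536 -2.798
vertex 3.0 2.633 -3.753
vertex 2.441 3.291 -3.295
endloop
endfacet

endsolid


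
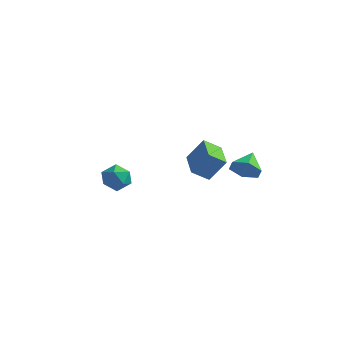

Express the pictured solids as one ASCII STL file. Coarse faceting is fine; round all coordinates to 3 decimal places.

solid 
facet normal 0.272 0.049 0.961
outer loop
vertex -4.193 1.059 -0.475
vertex -3.839 0.092 -0.526
vertex -3.214 0.882 -0.743
endloop
endfacet
facet normal 0.304 0.692 0.655
outer loop
vertex -4.193 1.059 -0.475
vertex -3.214 0.882 -0.743
vertex -3.764 1.596 -1.242
endloop
endfacet
facet normal -0.345 0.849 0.401
outer loop
vertex -4.193 1.059 -0.475
vertex -3.764 1.596 -1.242
vertex -4.729 1.247 -1.335
endloop
endfacet
facet normal -0.778 0.301 0.551
outer loop
vertex -4.193 1.059 -0.475
vertex -4.729 1.247 -1.335
vertex -4.775 0.318 -0.892
endloop
endfacet
facet normal -0.397 -0.193 0.897
outer loop
vertex -4.193 1.059 -0.475
vertex -4.775 0.318 -0.892
vertex -3.839 0.092 -0.526
endloop
endfacet
facet normal 0.753 0.651 0.101
outer loop
vertex -3.764 1.596 -1.242
vertex -3.214 0.882 -0.743
vertex -3.145 0.962 -1.768
endloop
endfacet
facet normal 0.701 -0.390 0.597
outer loop
vertex -3.214 0.882 -0.743
vertex -3.839 0.092 -0.526
vertex -3.191 0.033 -1.325
endloop
endfacet
facet normal -0.382 -0.782 0.493
outer loop
vertex -3.839 0.092 -0.526
vertex -4.775 0.318 -0.892
vertex -4.156 -0.316 -1.418
endloop
endfacet
facet normal -0.998 0.018 -0.066
outer loop
vertex -4.775 0.318 -0.892
vertex -4.729 1.247 -1.335
vertex -4.706 0.398 -1.917
endloop
endfacet
facet normal -0.297 0.904 -0.308
outer loop
vertex -4.729 1.247 -1.335
vertex -3.764 1.596 -1.242
vertex -4.081 1.188 -2.134
endloop
endfacet
facet normal 0.778 -0.301 -0.551
outer loop
vertex -3.727 0.221 -2.185
vertex -3.145 0.962 -1.768
vertex -3.191 0.033 -1.325
endloop
endfacet
facet normal 0.345 -0.849 -0.401
outer loop
vertex -3.727 0.221 -2.185
vertex -3.191 0.033 -1.325
vertex -4.156 -0.316 -1.418
endloop
endfacet
facet normal -0.304 -0.692 -0.655
outer loop
vertex -3.727 0.221 -2.185
vertex -4.156 -0.316 -1.418
vertex -4.706 0.398 -1.917
endloop
endfacet
facet normal -0.272 -0.049 -0.961
outer loop
vertex -3.727 0.221 -2.185
vertex -4.706 0.398 -1.917
vertex -4.081 1.188 -2.134
endloop
endfacet
facet normal 0.397 0.193 -0.897
outer loop
vertex -3.727 0.221 -2.185
vertex -4.081 1.188 -2.134
vertex -3.145 0.962 -1.768
endloop
endfacet
facet normal 0.998 -0.018 0.066
outer loop
vertex -3.191 0.033 -1.325
vertex -3.145 0.962 -1.768
vertex -3.214 0.882 -0.743
endloop
endfacet
facet normal 0.297 -0.904 0.308
outer loop
vertex -4.156 -0.316 -1.418
vertex -3.191 0.033 -1.325
vertex -3.839 0.092 -0.526
endloop
endfacet
facet normal -0.753 -0.651 -0.101
outer loop
vertex -4.706 0.398 -1.917
vertex -4.156 -0.316 -1.418
vertex -4.775 0.318 -0.892
endloop
endfacet
facet normal -0.701 0.390 -0.597
outer loop
vertex -4.081 1.188 -2.134
vertex -4.706 0.398 -1.917
vertex -4.729 1.247 -1.335
endloop
endfacet
facet normal 0.382 0.782 -0.493
outer loop
vertex -3.145 0.962 -1.768
vertex -4.081 1.188 -2.134
vertex -3.764 1.596 -1.242
endloop
endfacet
facet normal -0.676 -0.461 0.575
outer loop
vertex 2.972 -1.724 3.73
vertex 1.961 -0.153 3.8
vertex 2.141 -2.198 2.373
endloop
endfacet
facet normal 0.541 -0.840 -0.038
outer loop
vertex 2.979 -1.627 1.66
vertex 2.972 -1.724 3.73
vertex 2.141 -2.198 2.373
endloop
endfacet
facet normal -0.676 -0.461 0.575
outer loop
vertex 2.141 -2.198 2.373
vertex 1.961 -0.153 3.8
vertex 1.13 -0.627 2.444
endloop
endfacet
facet normal -0.501 -0.285 -0.817
outer loop
vertex 1.13 -0.627 2.444
vertex 2.979 -1.627 1.66
vertex 2.141 -2.198 2.373
endloop
endfacet
facet normal 0.501 0.286 0.817
outer loop
vertex 2.972 -1.724 3.73
vertex 2.799 0.418 3.087
vertex 1.961 -0.153 3.8
endloop
endfacet
facet normal 0.541 -0.840 -0.038
outer loop
vertex 3.81 -1.153 3.016
vertex 2.972 -1.724 3.73
vertex 2.979 -1.627 1.66
endloop
endfacet
facet normal 0.501 0.286 0.817
outer loop
vertex 3.81 -1.153 3.016
vertex 2.799 0.418 3.087
vertex 2.972 -1.724 3.73
endloop
endfacet
facet normal -0.541 0.840 0.038
outer loop
vertex 1.961 -0.153 3.8
vertex 2.799 0.418 3.087
vertex 1.13 -0.627 2.444
endloop
endfacet
facet normal -0.501 -0.286 -0.817
outer loop
vertex 1.968 -0.056 1.73
vertex 2.979 -1.627 1.66
vertex 1.13 -0.627 2.444
endloop
endfacet
facet normal -0.541 0.840 0.038
outer loop
vertex 1.13 -0.627 2.444
vertex 2.799 0.418 3.087
vertex 1.968 -0.056 1.73
endloop
endfacet
facet normal 0.676 0.461 -0.575
outer loop
vertex 1.968 -0.056 1.73
vertex 3.81 -1.153 3.016
vertex 2.979 -1.627 1.66
endloop
endfacet
facet normal 0.676 0.461 -0.575
outer loop
vertex 2.799 0.418 3.087
vertex 3.81 -1.153 3.016
vertex 1.968 -0.056 1.73
endloop
endfacet
facet normal 0.079 -0.905 -0.419
outer loop
vertex 4.176 1.147 1.777
vertex 3.821 1.523 0.898
vertex 4.823 1.524 1.085
endloop
endfacet
facet normal 0.627 0.266 0.732
outer loop
vertex 4.176 1.147 1.777
vertex 4.823 1.524 1.085
vertex 3.699 2.917 1.542
endloop
endfacet
facet normal 0.079 -0.905 -0.418
outer loop
vertex 4.823 1.524 1.085
vertex 3.821 1.523 0.898
vertex 4.468 1.9 0.205
endloop
endfacet
facet normal 0.771 0.635 -0.040
outer loop
vertex 4.823 1.524 1.085
vertex 4.468 1.9 0.205
vertex 3.699 2.917 1.542
endloop
endfacet
facet normal 0.079 -0.905 -0.418
outer loop
vertex 4.468 1.9 0.205
vertex 3.821 1.523 0.898
vertex 3.466 1.899 0.018
endloop
endfacet
facet normal 0.104 0.820 -0.563
outer loop
vertex 4.468 1.9 0.205
vertex 3.466 1.899 0.018
vertex 3.699 2.917 1.542
endloop
endfacet
facet normal 0.078 -0.905 -0.418
outer loop
vertex 3.466 1.899 0.018
vertex 3.821 1.523 0.898
vertex 2.818 1.523 0.711
endloop
endfacet
facet normal -0.706 0.634 -0.316
outer loop
vertex 3.466 1.899 0.018
vertex 2.818 1.523 0.711
vertex 3.699 2.917 1.542
endloop
endfacet
facet normal 0.078 -0.905 -0.419
outer loop
vertex 2.818 1.523 0.711
vertex 3.821 1.523 0.898
vertex 3.173 1.147 1.59
endloop
endfacet
facet normal -0.849 0.265 0.456
outer loop
vertex 2.818 1.523 0.711
vertex 3.173 1.147 1.59
vertex 3.699 2.917 1.542
endloop
endfacet
facet normal 0.078 -0.905 -0.419
outer loop
vertex 3.173 1.147 1.59
vertex 3.821 1.523 0.898
vertex 4.176 1.147 1.777
endloop
endfacet
facet normal -0.183 0.081 0.980
outer loop
vertex 3.173 1.147 1.59
vertex 4.176 1.147 1.777
vertex 3.699 2.917 1.542
endloop
endfacet

endsolid


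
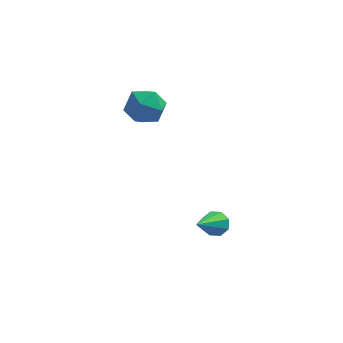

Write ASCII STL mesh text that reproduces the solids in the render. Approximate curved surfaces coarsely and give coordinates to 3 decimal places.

solid 
facet normal 0.290 0.746 -0.600
outer loop
vertex 2.191 0.398 -2.304
vertex 1.952 0.79 -1.932
vertex 2.483 0.538 -1.989
endloop
endfacet
facet normal 0.605 -0.765 -0.221
outer loop
vertex 2.191 0.398 -2.304
vertex 2.483 0.538 -1.989
vertex 1.368 -0.71 -0.728
endloop
endfacet
facet normal 0.290 0.747 -0.598
outer loop
vertex 2.483 0.538 -1.989
vertex 1.952 0.79 -1.932
vertex 2.464 0.825 -1.64
endloop
endfacet
facet normal 0.847 -0.388 0.365
outer loop
vertex 2.483 0.538 -1.989
vertex 2.464 0.825 -1.64
vertex 1.368 -0.71 -0.728
endloop
endfacet
facet normal 0.290 0.747 -0.599
outer loop
vertex 2.464 0.825 -1.64
vertex 1.952 0.79 -1.932
vertex 2.145 1.091 -1.463
endloop
endfacet
facet normal 0.547 0.103 0.831
outer loop
vertex 2.464 0.825 -1.64
vertex 2.145 1.091 -1.463
vertex 1.368 -0.71 -0.728
endloop
endfacet
facet normal 0.291 0.746 -0.599
outer loop
vertex 2.145 1.091 -1.463
vertex 1.952 0.79 -1.932
vertex 1.713 1.181 -1.561
endloop
endfacet
facet normal -0.117 0.418 0.901
outer loop
vertex 2.145 1.091 -1.463
vertex 1.713 1.181 -1.561
vertex 1.368 -0.71 -0.728
endloop
endfacet
facet normal 0.291 0.746 -0.599
outer loop
vertex 1.713 1.181 -1.561
vertex 1.952 0.79 -1.932
vertex 1.421 1.042 -1.876
endloop
endfacet
facet normal -0.757 0.374 0.536
outer loop
vertex 1.713 1.181 -1.561
vertex 1.421 1.042 -1.876
vertex 1.368 -0.71 -0.728
endloop
endfacet
facet normal 0.291 0.746 -0.599
outer loop
vertex 1.421 1.042 -1.876
vertex 1.952 0.79 -1.932
vertex 1.44 0.755 -2.224
endloop
endfacet
facet normal -0.999 -0.004 -0.052
outer loop
vertex 1.421 1.042 -1.876
vertex 1.44 0.755 -2.224
vertex 1.368 -0.71 -0.728
endloop
endfacet
facet normal 0.291 0.745 -0.600
outer loop
vertex 1.44 0.755 -2.224
vertex 1.952 0.79 -1.932
vertex 1.759 0.488 -2.401
endloop
endfacet
facet normal -0.700 -0.493 -0.517
outer loop
vertex 1.44 0.755 -2.224
vertex 1.759 0.488 -2.401
vertex 1.368 -0.71 -0.728
endloop
endfacet
facet normal 0.290 0.746 -0.600
outer loop
vertex 1.759 0.488 -2.401
vertex 1.952 0.79 -1.932
vertex 2.191 0.398 -2.304
endloop
endfacet
facet normal -0.037 -0.808 -0.587
outer loop
vertex 1.759 0.488 -2.401
vertex 2.191 0.398 -2.304
vertex 1.368 -0.71 -0.728
endloop
endfacet
facet normal -0.064 0.572 0.818
outer loop
vertex -0.995 3.557 3.501
vertex -1.543 2.927 3.899
vertex -0.625 2.876 4.006
endloop
endfacet
facet normal 0.563 0.667 0.488
outer loop
vertex -0.995 3.557 3.501
vertex -0.625 2.876 4.006
vertex -0.23 3.126 3.208
endloop
endfacet
facet normal 0.431 0.885 -0.178
outer loop
vertex -0.995 3.557 3.501
vertex -0.23 3.126 3.208
vertex -0.903 3.333 2.608
endloop
endfacet
facet normal -0.277 0.925 -0.261
outer loop
vertex -0.995 3.557 3.501
vertex -0.903 3.333 2.608
vertex -1.715 3.21 3.035
endloop
endfacet
facet normal -0.582 0.731 0.355
outer loop
vertex -0.995 3.557 3.501
vertex -1.715 3.21 3.035
vertex -1.543 2.927 3.899
endloop
endfacet
facet normal 0.891 0.035 0.452
outer loop
vertex -0.23 3.126 3.208
vertex -0.625 2.876 4.006
vertex -0.305 2.23 3.425
endloop
endfacet
facet normal -0.121 -0.120 0.985
outer loop
vertex -0.625 2.876 4.006
vertex -1.543 2.927 3.899
vertex -1.117 2.107 3.852
endloop
endfacet
facet normal -0.962 0.138 0.237
outer loop
vertex -1.543 2.927 3.899
vertex -1.715 3.21 3.035
vertex -1.79 2.314 3.252
endloop
endfacet
facet normal -0.468 0.452 -0.760
outer loop
vertex -1.715 3.21 3.035
vertex -0.903 3.333 2.608
vertex -1.395 2.564 2.454
endloop
endfacet
facet normal 0.677 0.388 -0.626
outer loop
vertex -0.903 3.333 2.608
vertex -0.23 3.126 3.208
vertex -0.477 2.513 2.561
endloop
endfacet
facet normal 0.277 -0.925 0.261
outer loop
vertex -1.025 1.883 2.959
vertex -0.305 2.23 3.425
vertex -1.117 2.107 3.852
endloop
endfacet
facet normal -0.431 -0.885 0.178
outer loop
vertex -1.025 1.883 2.959
vertex -1.117 2.107 3.852
vertex -1.79 2.314 3.252
endloop
endfacet
facet normal -0.563 -0.667 -0.488
outer loop
vertex -1.025 1.883 2.959
vertex -1.79 2.314 3.252
vertex -1.395 2.564 2.454
endloop
endfacet
facet normal 0.064 -0.572 -0.818
outer loop
vertex -1.025 1.883 2.959
vertex -1.395 2.564 2.454
vertex -0.477 2.513 2.561
endloop
endfacet
facet normal 0.582 -0.731 -0.355
outer loop
vertex -1.025 1.883 2.959
vertex -0.477 2.513 2.561
vertex -0.305 2.23 3.425
endloop
endfacet
facet normal 0.468 -0.452 0.760
outer loop
vertex -1.117 2.107 3.852
vertex -0.305 2.23 3.425
vertex -0.625 2.876 4.006
endloop
endfacet
facet normal -0.677 -0.388 0.626
outer loop
vertex -1.79 2.314 3.252
vertex -1.117 2.107 3.852
vertex -1.543 2.927 3.899
endloop
endfacet
facet normal -0.891 -0.035 -0.452
outer loop
vertex -1.395 2.564 2.454
vertex -1.79 2.314 3.252
vertex -1.715 3.21 3.035
endloop
endfacet
facet normal 0.121 0.120 -0.985
outer loop
vertex -0.477 2.513 2.561
vertex -1.395 2.564 2.454
vertex -0.903 3.333 2.608
endloop
endfacet
facet normal 0.962 -0.138 -0.237
outer loop
vertex -0.305 2.23 3.425
vertex -0.477 2.513 2.561
vertex -0.23 3.126 3.208
endloop
endfacet

endsolid


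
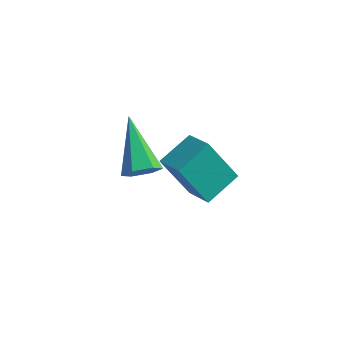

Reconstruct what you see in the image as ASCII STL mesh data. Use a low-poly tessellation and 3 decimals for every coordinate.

solid 
facet normal 0.555 -0.636 -0.536
outer loop
vertex 0.007 -3.959 0.678
vertex -0.47 -4.336 0.631
vertex -0.381 -3.903 0.21
endloop
endfacet
facet normal 0.371 0.907 -0.199
outer loop
vertex 0.007 -3.959 0.678
vertex -0.381 -3.903 0.21
vertex -1.55 -3.104 1.669
endloop
endfacet
facet normal 0.557 -0.635 -0.535
outer loop
vertex -0.381 -3.903 0.21
vertex -0.47 -4.336 0.631
vertex -0.857 -4.281 0.163
endloop
endfacet
facet normal -0.419 0.612 -0.671
outer loop
vertex -0.381 -3.903 0.21
vertex -0.857 -4.281 0.163
vertex -1.55 -3.104 1.669
endloop
endfacet
facet normal 0.557 -0.635 -0.535
outer loop
vertex -0.857 -4.281 0.163
vertex -0.47 -4.336 0.631
vertex -0.947 -4.714 0.583
endloop
endfacet
facet normal -0.935 -0.127 -0.331
outer loop
vertex -0.857 -4.281 0.163
vertex -0.947 -4.714 0.583
vertex -1.55 -3.104 1.669
endloop
endfacet
facet normal 0.557 -0.634 -0.536
outer loop
vertex -0.947 -4.714 0.583
vertex -0.47 -4.336 0.631
vertex -0.559 -4.769 1.051
endloop
endfacet
facet normal -0.663 -0.573 0.482
outer loop
vertex -0.947 -4.714 0.583
vertex -0.559 -4.769 1.051
vertex -1.55 -3.104 1.669
endloop
endfacet
facet normal 0.558 -0.634 -0.536
outer loop
vertex -0.559 -4.769 1.051
vertex -0.47 -4.336 0.631
vertex -0.083 -4.391 1.099
endloop
endfacet
facet normal 0.125 -0.279 0.952
outer loop
vertex -0.559 -4.769 1.051
vertex -0.083 -4.391 1.099
vertex -1.55 -3.104 1.669
endloop
endfacet
facet normal 0.556 -0.637 -0.534
outer loop
vertex -0.083 -4.391 1.099
vertex -0.47 -4.336 0.631
vertex 0.007 -3.959 0.678
endloop
endfacet
facet normal 0.643 0.462 0.611
outer loop
vertex -0.083 -4.391 1.099
vertex 0.007 -3.959 0.678
vertex -1.55 -3.104 1.669
endloop
endfacet
facet normal -0.528 -0.131 0.839
outer loop
vertex -0.389 -2.226 -1.362
vertex 0.043 -1.064 -0.909
vertex -1.291 -1.701 -1.847
endloop
endfacet
facet normal -0.328 -0.880 -0.343
outer loop
vertex -0.383 -1.476 -3.291
vertex -0.389 -2.226 -1.362
vertex -1.291 -1.701 -1.847
endloop
endfacet
facet normal -0.528 -0.131 0.839
outer loop
vertex -1.291 -1.701 -1.847
vertex 0.043 -1.064 -0.909
vertex -0.858 -0.539 -1.394
endloop
endfacet
facet normal -0.784 0.456 -0.422
outer loop
vertex -0.858 -0.539 -1.394
vertex -0.383 -1.476 -3.291
vertex -1.291 -1.701 -1.847
endloop
endfacet
facet normal 0.784 -0.456 0.422
outer loop
vertex -0.389 -2.226 -1.362
vertex 0.951 -0.839 -2.353
vertex 0.043 -1.064 -0.909
endloop
endfacet
facet normal -0.328 -0.880 -0.343
outer loop
vertex 0.518 -2.001 -2.806
vertex -0.389 -2.226 -1.362
vertex -0.383 -1.476 -3.291
endloop
endfacet
facet normal 0.784 -0.456 0.421
outer loop
vertex 0.518 -2.001 -2.806
vertex 0.951 -0.839 -2.353
vertex -0.389 -2.226 -1.362
endloop
endfacet
facet normal 0.328 0.880 0.343
outer loop
vertex 0.043 -1.064 -0.909
vertex 0.951 -0.839 -2.353
vertex -0.858 -0.539 -1.394
endloop
endfacet
facet normal -0.784 0.456 -0.421
outer loop
vertex 0.049 -0.314 -2.838
vertex -0.383 -1.476 -3.291
vertex -0.858 -0.539 -1.394
endloop
endfacet
facet normal 0.328 0.880 0.343
outer loop
vertex -0.858 -0.539 -1.394
vertex 0.951 -0.839 -2.353
vertex 0.049 -0.314 -2.838
endloop
endfacet
facet normal 0.528 0.131 -0.839
outer loop
vertex 0.049 -0.314 -2.838
vertex 0.518 -2.001 -2.806
vertex -0.383 -1.476 -3.291
endloop
endfacet
facet normal 0.527 0.131 -0.839
outer loop
vertex 0.951 -0.839 -2.353
vertex 0.518 -2.001 -2.806
vertex 0.049 -0.314 -2.838
endloop
endfacet

endsolid


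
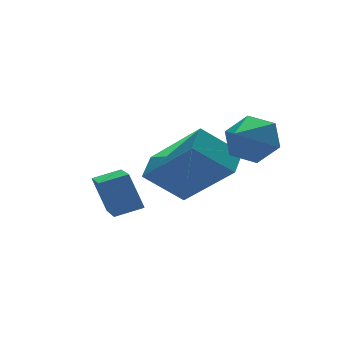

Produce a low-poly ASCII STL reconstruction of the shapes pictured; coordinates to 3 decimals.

solid 
facet normal -0.928 0.248 -0.279
outer loop
vertex -3.46 1.838 -1.049
vertex -2.933 3.237 -1.559
vertex -3.268 1.386 -2.089
endloop
endfacet
facet normal -0.333 -0.886 0.323
outer loop
vertex -2.507 1.183 -1.861
vertex -3.46 1.838 -1.049
vertex -3.268 1.386 -2.089
endloop
endfacet
facet normal -0.928 0.248 -0.279
outer loop
vertex -3.268 1.386 -2.089
vertex -2.933 3.237 -1.559
vertex -2.741 2.786 -2.599
endloop
endfacet
facet normal 0.166 -0.392 -0.905
outer loop
vertex -2.741 2.786 -2.599
vertex -2.507 1.183 -1.861
vertex -3.268 1.386 -2.089
endloop
endfacet
facet normal -0.166 0.392 0.905
outer loop
vertex -3.46 1.838 -1.049
vertex -2.172 3.034 -1.331
vertex -2.933 3.237 -1.559
endloop
endfacet
facet normal -0.334 -0.886 0.322
outer loop
vertex -2.699 1.634 -0.821
vertex -3.46 1.838 -1.049
vertex -2.507 1.183 -1.861
endloop
endfacet
facet normal -0.166 0.392 0.905
outer loop
vertex -2.699 1.634 -0.821
vertex -2.172 3.034 -1.331
vertex -3.46 1.838 -1.049
endloop
endfacet
facet normal 0.333 0.886 -0.323
outer loop
vertex -2.933 3.237 -1.559
vertex -2.172 3.034 -1.331
vertex -2.741 2.786 -2.599
endloop
endfacet
facet normal 0.166 -0.392 -0.905
outer loop
vertex -1.98 2.582 -2.371
vertex -2.507 1.183 -1.861
vertex -2.741 2.786 -2.599
endloop
endfacet
facet normal 0.334 0.885 -0.323
outer loop
vertex -2.741 2.786 -2.599
vertex -2.172 3.034 -1.331
vertex -1.98 2.582 -2.371
endloop
endfacet
facet normal 0.928 -0.248 0.279
outer loop
vertex -1.98 2.582 -2.371
vertex -2.699 1.634 -0.821
vertex -2.507 1.183 -1.861
endloop
endfacet
facet normal 0.928 -0.248 0.279
outer loop
vertex -2.172 3.034 -1.331
vertex -2.699 1.634 -0.821
vertex -1.98 2.582 -2.371
endloop
endfacet
facet normal -0.692 0.332 0.641
outer loop
vertex -1.007 1.373 -0.157
vertex -0.404 1.982 0.179
vertex -1.665 2.832 -1.622
endloop
endfacet
facet normal -0.655 -0.662 -0.365
outer loop
vertex -0.676 2.358 -2.539
vertex -1.007 1.373 -0.157
vertex -1.665 2.832 -1.622
endloop
endfacet
facet normal -0.692 0.332 0.641
outer loop
vertex -1.665 2.832 -1.622
vertex -0.404 1.982 0.179
vertex -1.063 3.441 -1.287
endloop
endfacet
facet normal -0.304 0.672 -0.675
outer loop
vertex -1.063 3.441 -1.287
vertex -0.676 2.358 -2.539
vertex -1.665 2.832 -1.622
endloop
endfacet
facet normal 0.303 -0.673 0.675
outer loop
vertex -1.007 1.373 -0.157
vertex 0.585 1.508 -0.738
vertex -0.404 1.982 0.179
endloop
endfacet
facet normal -0.655 -0.662 -0.365
outer loop
vertex -0.017 0.899 -1.073
vertex -1.007 1.373 -0.157
vertex -0.676 2.358 -2.539
endloop
endfacet
facet normal 0.304 -0.672 0.676
outer loop
vertex -0.017 0.899 -1.073
vertex 0.585 1.508 -0.738
vertex -1.007 1.373 -0.157
endloop
endfacet
facet normal 0.655 0.662 0.364
outer loop
vertex -0.404 1.982 0.179
vertex 0.585 1.508 -0.738
vertex -1.063 3.441 -1.287
endloop
endfacet
facet normal -0.303 0.672 -0.675
outer loop
vertex -0.073 2.967 -2.203
vertex -0.676 2.358 -2.539
vertex -1.063 3.441 -1.287
endloop
endfacet
facet normal 0.655 0.662 0.365
outer loop
vertex -1.063 3.441 -1.287
vertex 0.585 1.508 -0.738
vertex -0.073 2.967 -2.203
endloop
endfacet
facet normal 0.692 -0.332 -0.641
outer loop
vertex -0.073 2.967 -2.203
vertex -0.017 0.899 -1.073
vertex -0.676 2.358 -2.539
endloop
endfacet
facet normal 0.692 -0.332 -0.641
outer loop
vertex 0.585 1.508 -0.738
vertex -0.017 0.899 -1.073
vertex -0.073 2.967 -2.203
endloop
endfacet
facet normal 0.712 0.510 -0.482
outer loop
vertex 0.826 0.348 0.699
vertex 0.295 0.585 0.165
vertex 0.423 1.018 0.812
endloop
endfacet
facet normal 0.118 -0.096 0.988
outer loop
vertex 0.826 0.348 0.699
vertex 0.423 1.018 0.812
vertex -0.695 -0.125 0.835
endloop
endfacet
facet normal 0.711 0.511 -0.483
outer loop
vertex 0.423 1.018 0.812
vertex 0.295 0.585 0.165
vertex -0.109 1.254 0.278
endloop
endfacet
facet normal -0.494 0.498 0.713
outer loop
vertex 0.423 1.018 0.812
vertex -0.109 1.254 0.278
vertex -0.695 -0.125 0.835
endloop
endfacet
facet normal 0.712 0.511 -0.482
outer loop
vertex -0.109 1.254 0.278
vertex 0.295 0.585 0.165
vertex -0.237 0.821 -0.37
endloop
endfacet
facet normal -0.927 0.369 -0.063
outer loop
vertex -0.109 1.254 0.278
vertex -0.237 0.821 -0.37
vertex -0.695 -0.125 0.835
endloop
endfacet
facet normal 0.712 0.510 -0.483
outer loop
vertex -0.237 0.821 -0.37
vertex 0.295 0.585 0.165
vertex 0.166 0.151 -0.483
endloop
endfacet
facet normal -0.747 -0.355 -0.562
outer loop
vertex -0.237 0.821 -0.37
vertex 0.166 0.151 -0.483
vertex -0.695 -0.125 0.835
endloop
endfacet
facet normal 0.711 0.510 -0.483
outer loop
vertex 0.166 0.151 -0.483
vertex 0.295 0.585 0.165
vertex 0.698 -0.085 0.051
endloop
endfacet
facet normal -0.134 -0.949 -0.286
outer loop
vertex 0.166 0.151 -0.483
vertex 0.698 -0.085 0.051
vertex -0.695 -0.125 0.835
endloop
endfacet
facet normal 0.712 0.510 -0.482
outer loop
vertex 0.698 -0.085 0.051
vertex 0.295 0.585 0.165
vertex 0.826 0.348 0.699
endloop
endfacet
facet normal 0.299 -0.820 0.489
outer loop
vertex 0.698 -0.085 0.051
vertex 0.826 0.348 0.699
vertex -0.695 -0.125 0.835
endloop
endfacet

endsolid


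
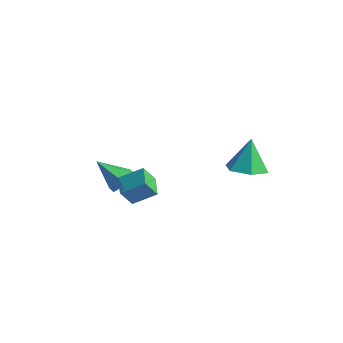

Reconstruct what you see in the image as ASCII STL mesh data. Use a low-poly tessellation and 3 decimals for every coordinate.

solid 
facet normal 0.616 0.319 -0.721
outer loop
vertex -1.092 -1.893 -0.806
vertex -1.579 -2.259 -1.384
vertex -1.724 -1.464 -1.156
endloop
endfacet
facet normal -0.018 0.616 0.788
outer loop
vertex -1.092 -1.893 -0.806
vertex -1.724 -1.464 -1.156
vertex -2.661 -2.821 -0.116
endloop
endfacet
facet normal 0.616 0.319 -0.721
outer loop
vertex -1.724 -1.464 -1.156
vertex -1.579 -2.259 -1.384
vertex -2.211 -1.83 -1.734
endloop
endfacet
facet normal -0.729 0.655 0.199
outer loop
vertex -1.724 -1.464 -1.156
vertex -2.211 -1.83 -1.734
vertex -2.661 -2.821 -0.116
endloop
endfacet
facet normal 0.616 0.319 -0.721
outer loop
vertex -2.211 -1.83 -1.734
vertex -1.579 -2.259 -1.384
vertex -2.066 -2.625 -1.962
endloop
endfacet
facet normal -0.946 -0.083 -0.314
outer loop
vertex -2.211 -1.83 -1.734
vertex -2.066 -2.625 -1.962
vertex -2.661 -2.821 -0.116
endloop
endfacet
facet normal 0.615 0.320 -0.721
outer loop
vertex -2.066 -2.625 -1.962
vertex -1.579 -2.259 -1.384
vertex -1.433 -3.054 -1.613
endloop
endfacet
facet normal -0.452 -0.860 -0.237
outer loop
vertex -2.066 -2.625 -1.962
vertex -1.433 -3.054 -1.613
vertex -2.661 -2.821 -0.116
endloop
endfacet
facet normal 0.615 0.320 -0.721
outer loop
vertex -1.433 -3.054 -1.613
vertex -1.579 -2.259 -1.384
vertex -0.946 -2.688 -1.035
endloop
endfacet
facet normal 0.258 -0.900 0.352
outer loop
vertex -1.433 -3.054 -1.613
vertex -0.946 -2.688 -1.035
vertex -2.661 -2.821 -0.116
endloop
endfacet
facet normal 0.615 0.320 -0.721
outer loop
vertex -0.946 -2.688 -1.035
vertex -1.579 -2.259 -1.384
vertex -1.092 -1.893 -0.806
endloop
endfacet
facet normal 0.476 -0.162 0.865
outer loop
vertex -0.946 -2.688 -1.035
vertex -1.092 -1.893 -0.806
vertex -2.661 -2.821 -0.116
endloop
endfacet
facet normal 0.157 -0.385 -0.909
outer loop
vertex 3.164 1.748 -1.145
vertex 2.415 2.435 -1.566
vertex 3.471 2.739 -1.512
endloop
endfacet
facet normal 0.769 -0.001 0.640
outer loop
vertex 3.164 1.748 -1.145
vertex 3.471 2.739 -1.512
vertex 2.125 3.145 0.106
endloop
endfacet
facet normal 0.158 -0.387 -0.909
outer loop
vertex 3.471 2.739 -1.512
vertex 2.415 2.435 -1.566
vertex 2.722 3.425 -1.934
endloop
endfacet
facet normal 0.562 0.781 0.272
outer loop
vertex 3.471 2.739 -1.512
vertex 2.722 3.425 -1.934
vertex 2.125 3.145 0.106
endloop
endfacet
facet normal 0.157 -0.387 -0.909
outer loop
vertex 2.722 3.425 -1.934
vertex 2.415 2.435 -1.566
vertex 1.666 3.122 -1.988
endloop
endfacet
facet normal -0.278 0.959 0.050
outer loop
vertex 2.722 3.425 -1.934
vertex 1.666 3.122 -1.988
vertex 2.125 3.145 0.106
endloop
endfacet
facet normal 0.158 -0.386 -0.909
outer loop
vertex 1.666 3.122 -1.988
vertex 2.415 2.435 -1.566
vertex 1.359 2.131 -1.62
endloop
endfacet
facet normal -0.914 0.356 0.196
outer loop
vertex 1.666 3.122 -1.988
vertex 1.359 2.131 -1.62
vertex 2.125 3.145 0.106
endloop
endfacet
facet normal 0.158 -0.386 -0.909
outer loop
vertex 1.359 2.131 -1.62
vertex 2.415 2.435 -1.566
vertex 2.108 1.445 -1.199
endloop
endfacet
facet normal -0.707 -0.426 0.564
outer loop
vertex 1.359 2.131 -1.62
vertex 2.108 1.445 -1.199
vertex 2.125 3.145 0.106
endloop
endfacet
facet normal 0.157 -0.386 -0.909
outer loop
vertex 2.108 1.445 -1.199
vertex 2.415 2.435 -1.566
vertex 3.164 1.748 -1.145
endloop
endfacet
facet normal 0.133 -0.604 0.786
outer loop
vertex 2.108 1.445 -1.199
vertex 3.164 1.748 -1.145
vertex 2.125 3.145 0.106
endloop
endfacet
facet normal -0.669 -0.543 -0.508
outer loop
vertex 0.255 -4.584 0.292
vertex -0.53 -3.757 0.443
vertex 0.58 -4.101 -0.653
endloop
endfacet
facet normal 0.683 -0.718 -0.132
outer loop
vertex 1.49 -3.363 0.037
vertex 0.255 -4.584 0.292
vertex 0.58 -4.101 -0.653
endloop
endfacet
facet normal -0.669 -0.543 -0.507
outer loop
vertex 0.58 -4.101 -0.653
vertex -0.53 -3.757 0.443
vertex -0.205 -3.275 -0.502
endloop
endfacet
facet normal 0.293 0.434 -0.852
outer loop
vertex -0.205 -3.275 -0.502
vertex 1.49 -3.363 0.037
vertex 0.58 -4.101 -0.653
endloop
endfacet
facet normal -0.294 -0.434 0.852
outer loop
vertex 0.255 -4.584 0.292
vertex 0.38 -3.019 1.133
vertex -0.53 -3.757 0.443
endloop
endfacet
facet normal 0.683 -0.718 -0.131
outer loop
vertex 1.165 -3.845 0.982
vertex 0.255 -4.584 0.292
vertex 1.49 -3.363 0.037
endloop
endfacet
facet normal -0.293 -0.434 0.852
outer loop
vertex 1.165 -3.845 0.982
vertex 0.38 -3.019 1.133
vertex 0.255 -4.584 0.292
endloop
endfacet
facet normal -0.683 0.719 0.132
outer loop
vertex -0.53 -3.757 0.443
vertex 0.38 -3.019 1.133
vertex -0.205 -3.275 -0.502
endloop
endfacet
facet normal 0.293 0.434 -0.852
outer loop
vertex 0.705 -2.536 0.188
vertex 1.49 -3.363 0.037
vertex -0.205 -3.275 -0.502
endloop
endfacet
facet normal -0.683 0.718 0.132
outer loop
vertex -0.205 -3.275 -0.502
vertex 0.38 -3.019 1.133
vertex 0.705 -2.536 0.188
endloop
endfacet
facet normal 0.669 0.543 0.507
outer loop
vertex 0.705 -2.536 0.188
vertex 1.165 -3.845 0.982
vertex 1.49 -3.363 0.037
endloop
endfacet
facet normal 0.669 0.543 0.508
outer loop
vertex 0.38 -3.019 1.133
vertex 1.165 -3.845 0.982
vertex 0.705 -2.536 0.188
endloop
endfacet

endsolid


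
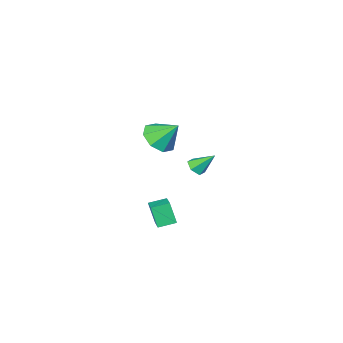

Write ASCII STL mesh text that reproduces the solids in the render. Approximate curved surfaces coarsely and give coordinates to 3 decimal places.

solid 
facet normal -0.891 0.398 0.217
outer loop
vertex -0.406 -0.181 -0.422
vertex 0.081 0.717 -0.07
vertex -0.465 0.273 -1.499
endloop
endfacet
facet normal -0.450 -0.831 -0.326
outer loop
vertex 0.319 -0.077 -1.69
vertex -0.406 -0.181 -0.422
vertex -0.465 0.273 -1.499
endloop
endfacet
facet normal -0.892 0.397 0.217
outer loop
vertex -0.465 0.273 -1.499
vertex 0.081 0.717 -0.07
vertex 0.021 1.171 -1.147
endloop
endfacet
facet normal -0.051 0.388 -0.920
outer loop
vertex 0.021 1.171 -1.147
vertex 0.319 -0.077 -1.69
vertex -0.465 0.273 -1.499
endloop
endfacet
facet normal 0.051 -0.388 0.920
outer loop
vertex -0.406 -0.181 -0.422
vertex 0.865 0.367 -0.261
vertex 0.081 0.717 -0.07
endloop
endfacet
facet normal -0.450 -0.832 -0.325
outer loop
vertex 0.379 -0.531 -0.613
vertex -0.406 -0.181 -0.422
vertex 0.319 -0.077 -1.69
endloop
endfacet
facet normal 0.051 -0.388 0.920
outer loop
vertex 0.379 -0.531 -0.613
vertex 0.865 0.367 -0.261
vertex -0.406 -0.181 -0.422
endloop
endfacet
facet normal 0.450 0.831 0.325
outer loop
vertex 0.081 0.717 -0.07
vertex 0.865 0.367 -0.261
vertex 0.021 1.171 -1.147
endloop
endfacet
facet normal -0.051 0.388 -0.920
outer loop
vertex 0.806 0.821 -1.338
vertex 0.319 -0.077 -1.69
vertex 0.021 1.171 -1.147
endloop
endfacet
facet normal 0.450 0.831 0.326
outer loop
vertex 0.021 1.171 -1.147
vertex 0.865 0.367 -0.261
vertex 0.806 0.821 -1.338
endloop
endfacet
facet normal 0.891 -0.398 -0.217
outer loop
vertex 0.806 0.821 -1.338
vertex 0.379 -0.531 -0.613
vertex 0.319 -0.077 -1.69
endloop
endfacet
facet normal 0.892 -0.398 -0.216
outer loop
vertex 0.865 0.367 -0.261
vertex 0.379 -0.531 -0.613
vertex 0.806 0.821 -1.338
endloop
endfacet
facet normal 0.428 -0.550 -0.718
outer loop
vertex 0.454 2.773 3.272
vertex 0.005 2.553 3.173
vertex 0.14 2.979 2.927
endloop
endfacet
facet normal 0.471 0.877 0.095
outer loop
vertex 0.454 2.773 3.272
vertex 0.14 2.979 2.927
vertex -0.505 3.207 4.027
endloop
endfacet
facet normal 0.427 -0.550 -0.718
outer loop
vertex 0.14 2.979 2.927
vertex 0.005 2.553 3.173
vertex -0.31 2.759 2.828
endloop
endfacet
facet normal -0.338 0.862 -0.377
outer loop
vertex 0.14 2.979 2.927
vertex -0.31 2.759 2.828
vertex -0.505 3.207 4.027
endloop
endfacet
facet normal 0.427 -0.549 -0.718
outer loop
vertex -0.31 2.759 2.828
vertex 0.005 2.553 3.173
vertex -0.444 2.333 3.074
endloop
endfacet
facet normal -0.960 0.174 -0.221
outer loop
vertex -0.31 2.759 2.828
vertex -0.444 2.333 3.074
vertex -0.505 3.207 4.027
endloop
endfacet
facet normal 0.428 -0.550 -0.718
outer loop
vertex -0.444 2.333 3.074
vertex 0.005 2.553 3.173
vertex -0.13 2.127 3.419
endloop
endfacet
facet normal -0.769 -0.495 0.405
outer loop
vertex -0.444 2.333 3.074
vertex -0.13 2.127 3.419
vertex -0.505 3.207 4.027
endloop
endfacet
facet normal 0.428 -0.550 -0.718
outer loop
vertex -0.13 2.127 3.419
vertex 0.005 2.553 3.173
vertex 0.319 2.347 3.518
endloop
endfacet
facet normal 0.041 -0.479 0.877
outer loop
vertex -0.13 2.127 3.419
vertex 0.319 2.347 3.518
vertex -0.505 3.207 4.027
endloop
endfacet
facet normal 0.428 -0.550 -0.718
outer loop
vertex 0.319 2.347 3.518
vertex 0.005 2.553 3.173
vertex 0.454 2.773 3.272
endloop
endfacet
facet normal 0.661 0.207 0.721
outer loop
vertex 0.319 2.347 3.518
vertex 0.454 2.773 3.272
vertex -0.505 3.207 4.027
endloop
endfacet
facet normal 0.328 -0.593 -0.736
outer loop
vertex -1.553 -3.648 1.675
vertex -2.402 -3.55 1.217
vertex -1.558 -3.071 1.208
endloop
endfacet
facet normal 0.631 0.491 0.600
outer loop
vertex -1.553 -3.648 1.675
vertex -1.558 -3.071 1.208
vertex -2.878 -2.69 2.283
endloop
endfacet
facet normal 0.329 -0.593 -0.735
outer loop
vertex -1.558 -3.071 1.208
vertex -2.402 -3.55 1.217
vertex -2.058 -2.775 0.746
endloop
endfacet
facet normal 0.391 0.907 0.158
outer loop
vertex -1.558 -3.071 1.208
vertex -2.058 -2.775 0.746
vertex -2.878 -2.69 2.283
endloop
endfacet
facet normal 0.329 -0.593 -0.735
outer loop
vertex -2.058 -2.775 0.746
vertex -2.402 -3.55 1.217
vertex -2.759 -2.933 0.56
endloop
endfacet
facet normal -0.179 0.972 -0.150
outer loop
vertex -2.058 -2.775 0.746
vertex -2.759 -2.933 0.56
vertex -2.878 -2.69 2.283
endloop
endfacet
facet normal 0.328 -0.593 -0.735
outer loop
vertex -2.759 -2.933 0.56
vertex -2.402 -3.55 1.217
vertex -3.251 -3.452 0.759
endloop
endfacet
facet normal -0.745 0.651 -0.143
outer loop
vertex -2.759 -2.933 0.56
vertex -3.251 -3.452 0.759
vertex -2.878 -2.69 2.283
endloop
endfacet
facet normal 0.328 -0.593 -0.735
outer loop
vertex -3.251 -3.452 0.759
vertex -2.402 -3.55 1.217
vertex -3.246 -4.028 1.226
endloop
endfacet
facet normal -0.976 0.132 0.173
outer loop
vertex -3.251 -3.452 0.759
vertex -3.246 -4.028 1.226
vertex -2.878 -2.69 2.283
endloop
endfacet
facet normal 0.328 -0.593 -0.736
outer loop
vertex -3.246 -4.028 1.226
vertex -2.402 -3.55 1.217
vertex -2.746 -4.325 1.688
endloop
endfacet
facet normal -0.736 -0.283 0.615
outer loop
vertex -3.246 -4.028 1.226
vertex -2.746 -4.325 1.688
vertex -2.878 -2.69 2.283
endloop
endfacet
facet normal 0.329 -0.593 -0.735
outer loop
vertex -2.746 -4.325 1.688
vertex -2.402 -3.55 1.217
vertex -2.045 -4.167 1.874
endloop
endfacet
facet normal -0.166 -0.349 0.922
outer loop
vertex -2.746 -4.325 1.688
vertex -2.045 -4.167 1.874
vertex -2.878 -2.69 2.283
endloop
endfacet
facet normal 0.328 -0.593 -0.735
outer loop
vertex -2.045 -4.167 1.874
vertex -2.402 -3.55 1.217
vertex -1.553 -3.648 1.675
endloop
endfacet
facet normal 0.400 -0.028 0.916
outer loop
vertex -2.045 -4.167 1.874
vertex -1.553 -3.648 1.675
vertex -2.878 -2.69 2.283
endloop
endfacet

endsolid
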